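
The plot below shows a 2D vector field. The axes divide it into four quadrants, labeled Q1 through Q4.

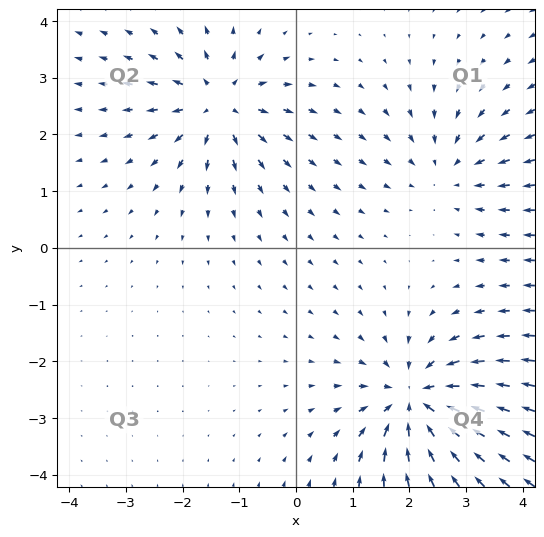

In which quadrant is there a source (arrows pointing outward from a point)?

The source sits at approximately (-1.4, 2.5), which lies in quadrant Q2. The divergence there is about +5, positive as expected for a source.

Q2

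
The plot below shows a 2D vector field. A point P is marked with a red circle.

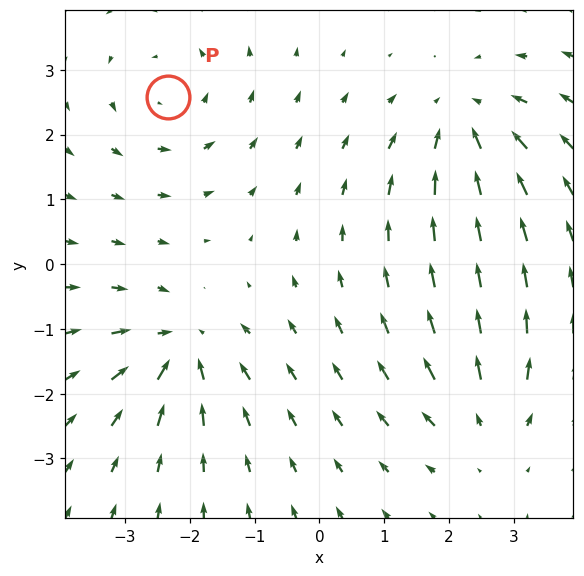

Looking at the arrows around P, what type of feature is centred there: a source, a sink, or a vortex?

vortex

At P (-2.3, 2.6) the arrows circulate counterclockwise. Divergence ≈0, curl about +3 — near-zero divergence with nonzero curl is a vortex.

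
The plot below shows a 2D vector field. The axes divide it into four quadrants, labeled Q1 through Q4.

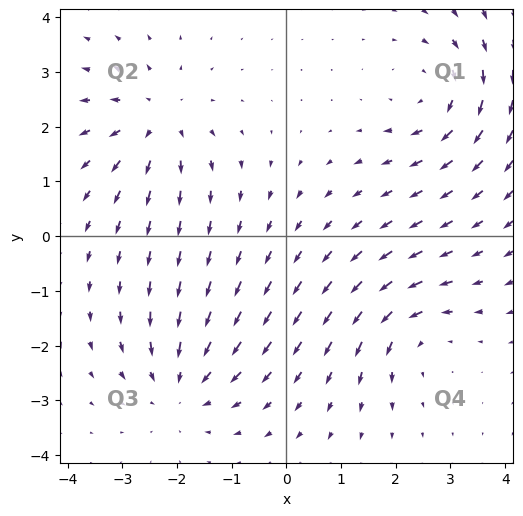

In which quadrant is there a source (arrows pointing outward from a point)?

Q2

The source sits at approximately (-2.4, 2.1), which lies in quadrant Q2. The divergence there is about +5, positive as expected for a source.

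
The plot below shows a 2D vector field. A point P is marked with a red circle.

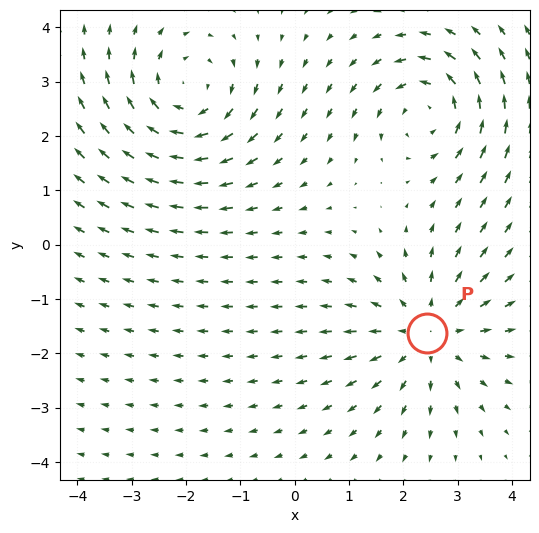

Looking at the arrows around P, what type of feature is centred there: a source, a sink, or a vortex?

At P (2.4, -1.6) the arrows spread outward. Divergence about +3, curl ≈0 — positive divergence with near-zero curl is a source.

source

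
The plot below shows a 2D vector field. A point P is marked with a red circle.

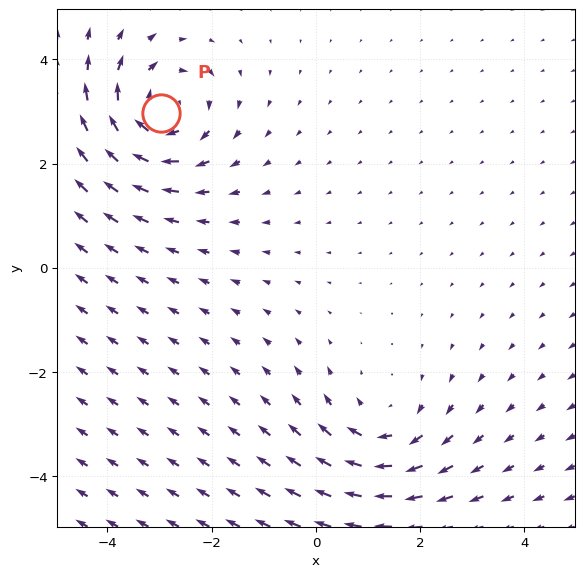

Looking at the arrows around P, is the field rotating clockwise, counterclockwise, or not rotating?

clockwise

Near P at (-3.0, 3.0) the arrows circulate clockwise. The curl (z-component) there is about -4; negative curl means clockwise rotation.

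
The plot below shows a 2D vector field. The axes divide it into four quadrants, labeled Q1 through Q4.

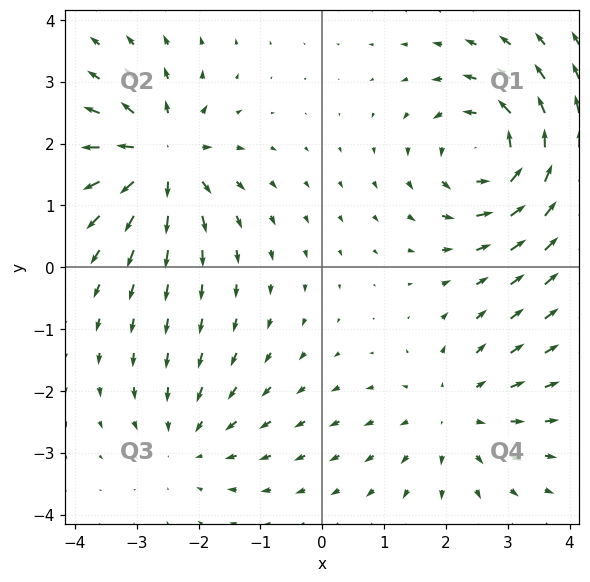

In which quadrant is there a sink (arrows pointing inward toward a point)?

Q3

The sink sits at approximately (-2.2, -2.8), which lies in quadrant Q3. The divergence there is about -3, negative as expected for a sink.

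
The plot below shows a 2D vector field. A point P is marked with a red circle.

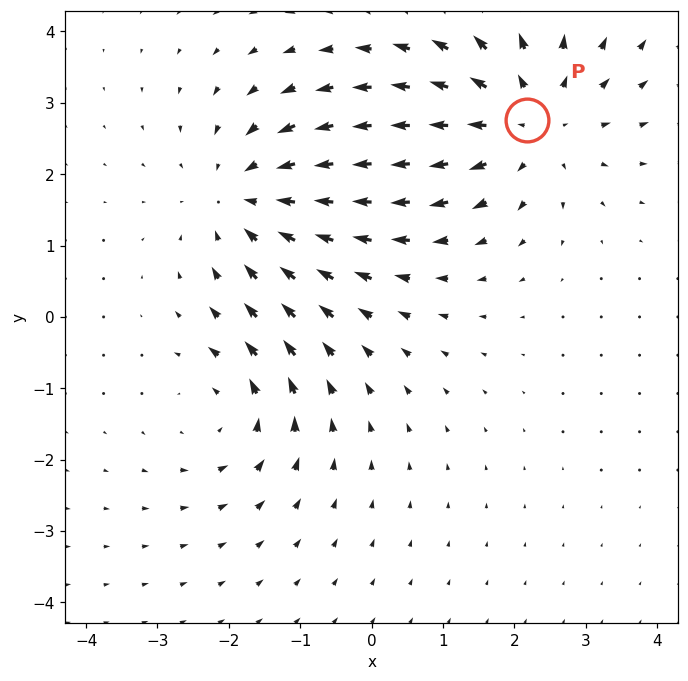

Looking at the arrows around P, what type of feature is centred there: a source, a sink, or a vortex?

At P (2.2, 2.8) the arrows spread outward. Divergence about +4, curl ≈0 — positive divergence with near-zero curl is a source.

source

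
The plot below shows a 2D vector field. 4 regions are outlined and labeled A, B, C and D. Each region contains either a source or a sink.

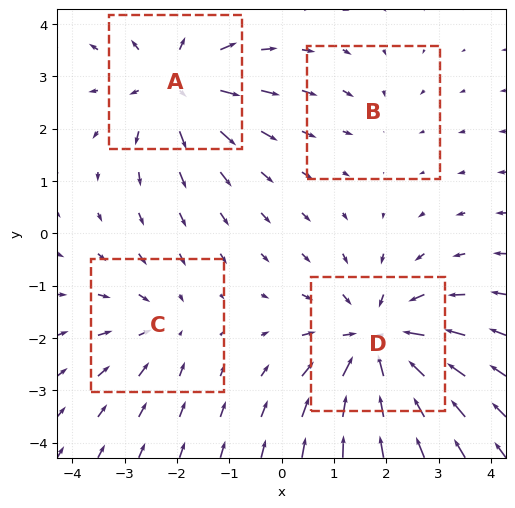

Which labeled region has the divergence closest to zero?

B

Divergence at each region's feature centre — A: about +4, B: about -2, C: about -3, D: about -5. Region B is closest to zero.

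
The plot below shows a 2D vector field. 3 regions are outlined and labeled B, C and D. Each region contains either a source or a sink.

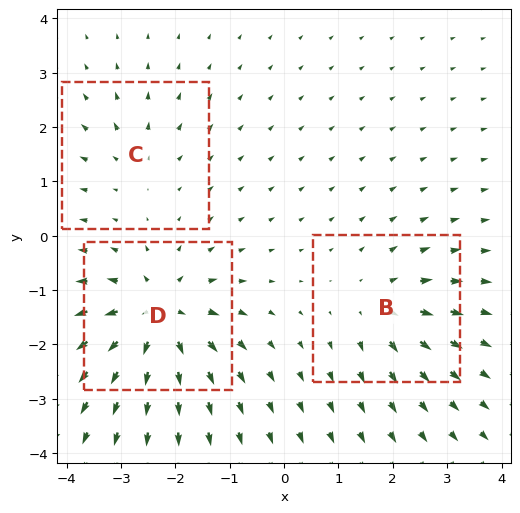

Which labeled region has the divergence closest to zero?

Divergence at each region's feature centre — B: about +4, C: about +2, D: about +6. Region C is closest to zero.

C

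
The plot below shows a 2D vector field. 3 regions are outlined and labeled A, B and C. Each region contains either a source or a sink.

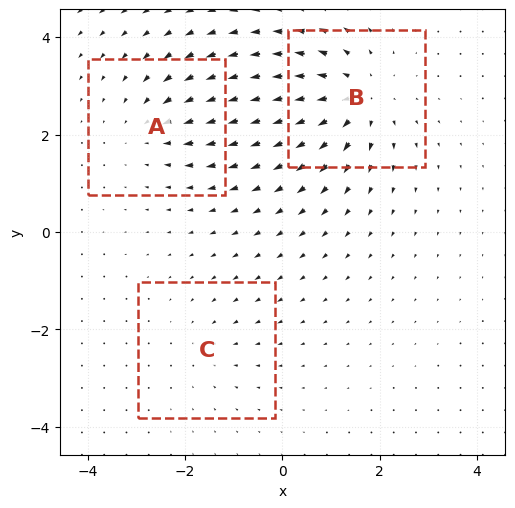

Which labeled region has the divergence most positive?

B

Divergence at each region's feature centre — A: about -3, B: about +4, C: about -2. Region B is most positive.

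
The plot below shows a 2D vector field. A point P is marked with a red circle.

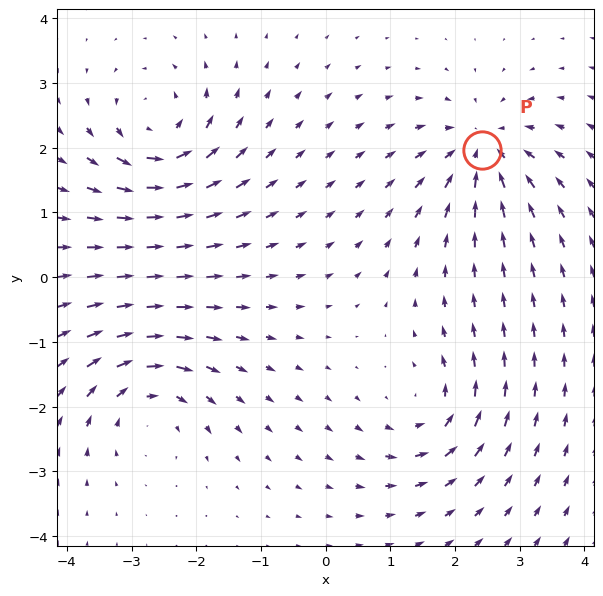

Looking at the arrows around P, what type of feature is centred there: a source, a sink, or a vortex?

At P (2.4, 2.0) the arrows converge inward. Divergence about -6, curl ≈0 — negative divergence with near-zero curl is a sink.

sink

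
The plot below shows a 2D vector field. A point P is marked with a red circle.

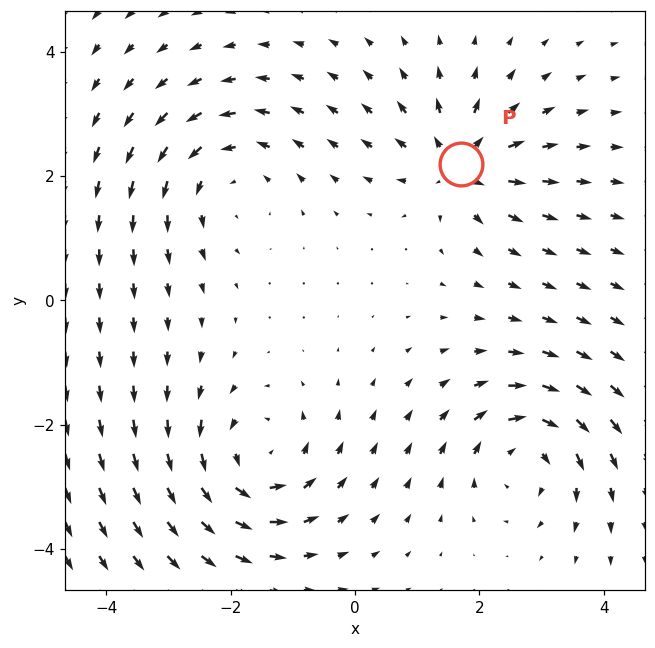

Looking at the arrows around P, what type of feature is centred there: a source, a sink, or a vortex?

At P (1.7, 2.2) the arrows spread outward. Divergence about +5, curl ≈0 — positive divergence with near-zero curl is a source.

source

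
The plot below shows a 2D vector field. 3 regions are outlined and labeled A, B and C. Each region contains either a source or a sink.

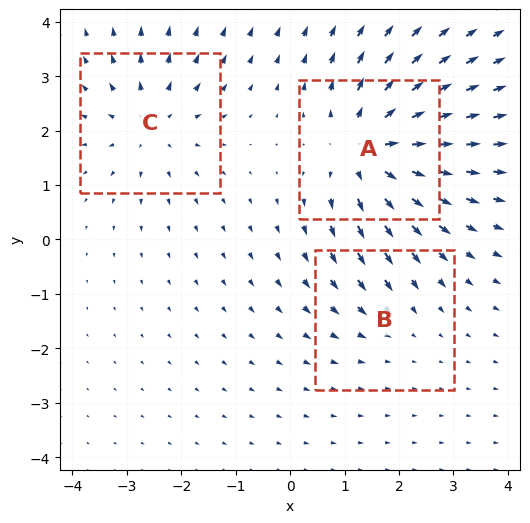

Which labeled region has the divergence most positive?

A

Divergence at each region's feature centre — A: about +5, B: about -2, C: about +3. Region A is most positive.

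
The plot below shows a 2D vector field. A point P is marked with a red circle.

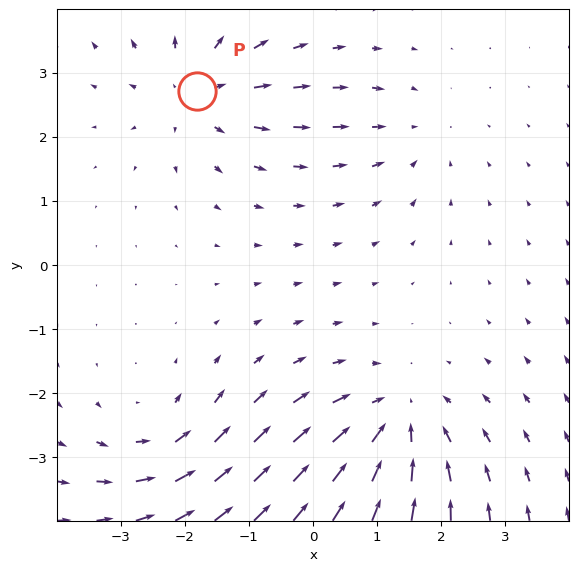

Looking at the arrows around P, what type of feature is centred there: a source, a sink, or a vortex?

At P (-1.8, 2.7) the arrows spread outward. Divergence about +4, curl ≈0 — positive divergence with near-zero curl is a source.

source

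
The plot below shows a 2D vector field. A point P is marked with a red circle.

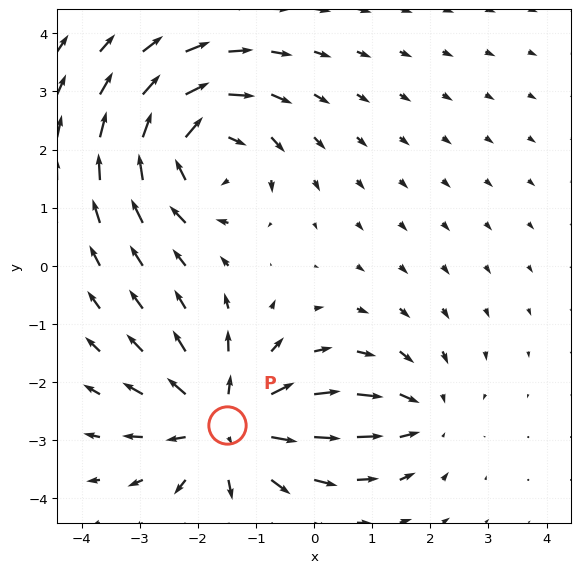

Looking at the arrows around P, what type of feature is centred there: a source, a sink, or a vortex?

At P (-1.5, -2.7) the arrows spread outward. Divergence about +5, curl ≈0 — positive divergence with near-zero curl is a source.

source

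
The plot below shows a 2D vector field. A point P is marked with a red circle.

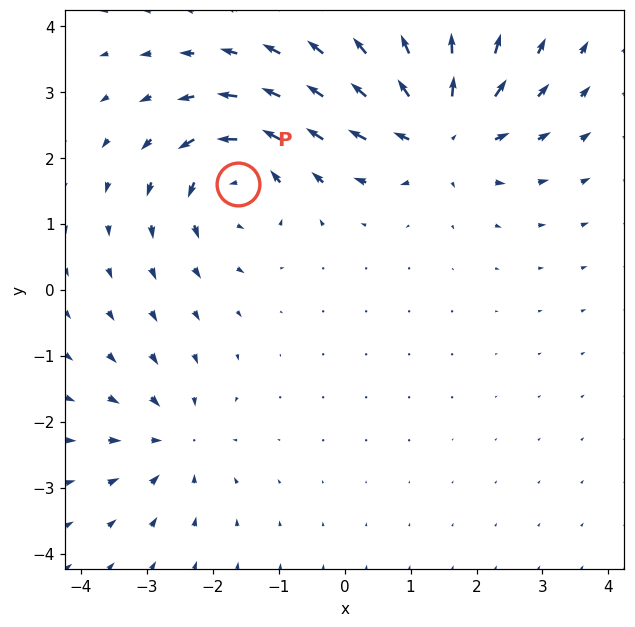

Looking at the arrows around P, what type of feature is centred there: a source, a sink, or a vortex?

vortex

At P (-1.6, 1.6) the arrows circulate counterclockwise. Divergence ≈0, curl about +5 — near-zero divergence with nonzero curl is a vortex.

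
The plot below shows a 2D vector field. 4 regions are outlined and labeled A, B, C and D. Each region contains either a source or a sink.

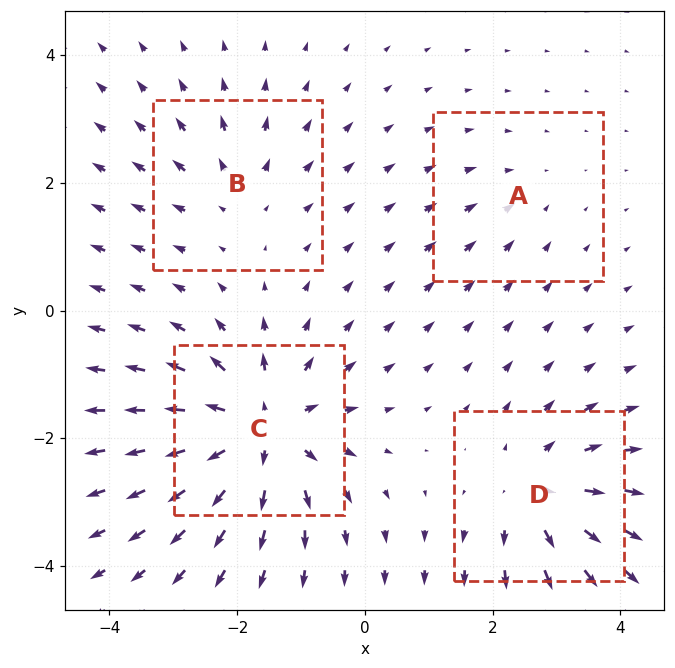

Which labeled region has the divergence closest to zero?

A

Divergence at each region's feature centre — A: about -2, B: about +3, C: about +8, D: about +5. Region A is closest to zero.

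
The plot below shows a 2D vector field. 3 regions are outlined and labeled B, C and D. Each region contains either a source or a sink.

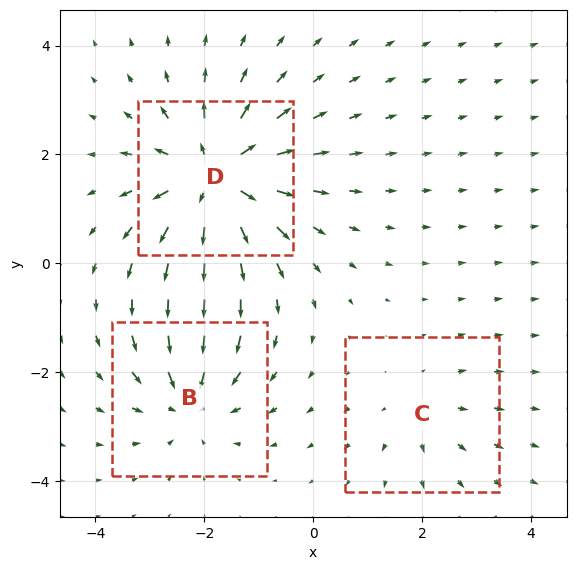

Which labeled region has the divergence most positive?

D

Divergence at each region's feature centre — B: about -3, C: about +2, D: about +5. Region D is most positive.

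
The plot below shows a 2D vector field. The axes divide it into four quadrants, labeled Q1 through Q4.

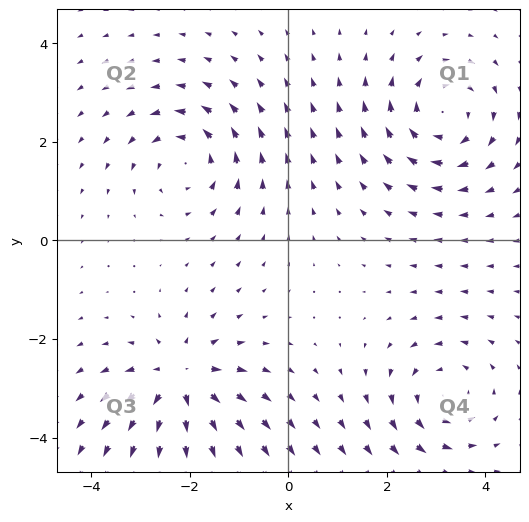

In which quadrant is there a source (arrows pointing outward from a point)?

The source sits at approximately (-2.2, -2.8), which lies in quadrant Q3. The divergence there is about +5, positive as expected for a source.

Q3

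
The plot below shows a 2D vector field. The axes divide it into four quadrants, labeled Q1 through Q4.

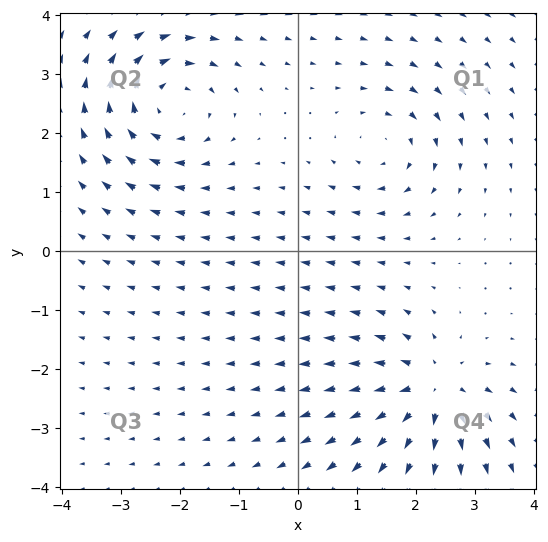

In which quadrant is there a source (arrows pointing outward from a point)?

The source sits at approximately (2.3, -2.4), which lies in quadrant Q4. The divergence there is about +6, positive as expected for a source.

Q4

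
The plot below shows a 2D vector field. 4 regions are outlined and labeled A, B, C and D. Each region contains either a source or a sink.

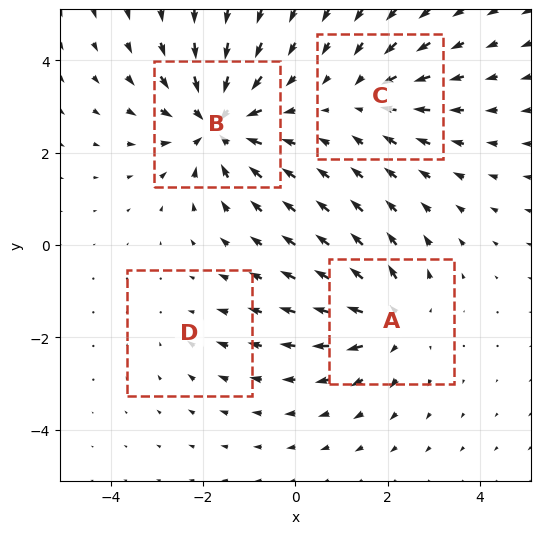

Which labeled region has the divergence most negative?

B

Divergence at each region's feature centre — A: about +5, B: about -7, C: about -3, D: about -2. Region B is most negative.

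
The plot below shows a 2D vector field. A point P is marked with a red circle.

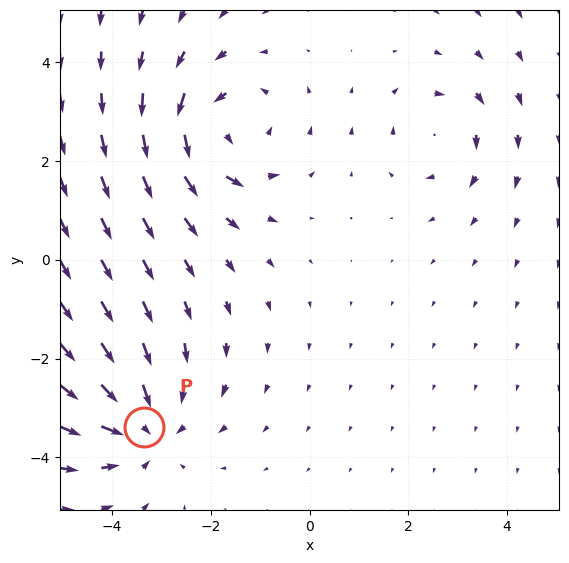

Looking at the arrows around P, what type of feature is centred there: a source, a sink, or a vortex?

sink

At P (-3.3, -3.4) the arrows converge inward. Divergence about -4, curl ≈0 — negative divergence with near-zero curl is a sink.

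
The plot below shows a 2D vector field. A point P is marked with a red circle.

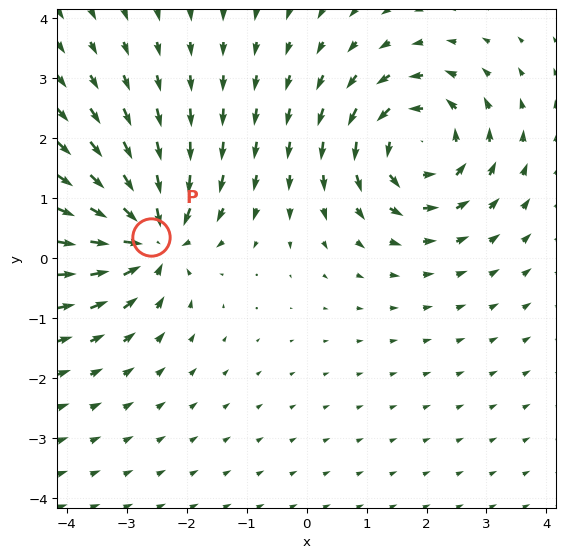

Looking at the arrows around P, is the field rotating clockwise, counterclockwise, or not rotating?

not rotating

Near P at (-2.6, 0.4) the arrows show no circulation. The curl there is ≈0.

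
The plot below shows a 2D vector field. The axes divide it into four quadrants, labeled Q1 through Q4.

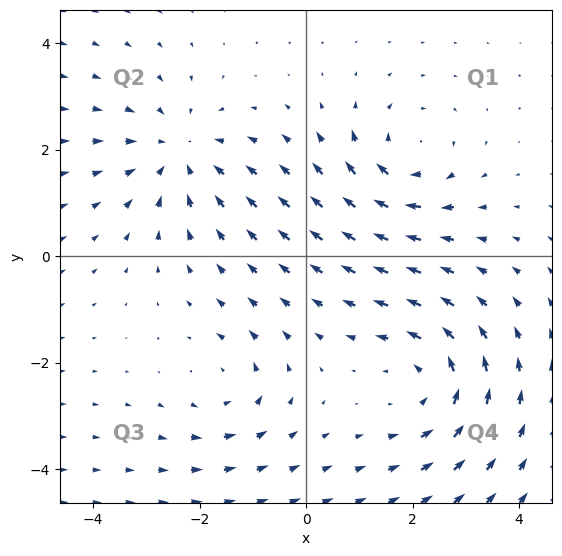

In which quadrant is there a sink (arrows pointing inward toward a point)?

The sink sits at approximately (-2.4, 1.9), which lies in quadrant Q2. The divergence there is about -4, negative as expected for a sink.

Q2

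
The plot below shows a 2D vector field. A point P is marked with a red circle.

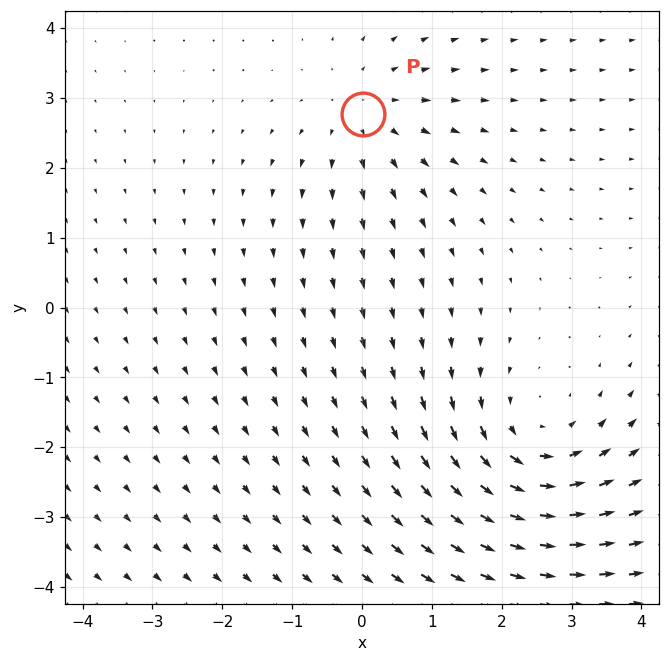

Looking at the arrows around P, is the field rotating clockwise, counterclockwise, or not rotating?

not rotating

Near P at (0.0, 2.8) the arrows show no circulation. The curl there is ≈0.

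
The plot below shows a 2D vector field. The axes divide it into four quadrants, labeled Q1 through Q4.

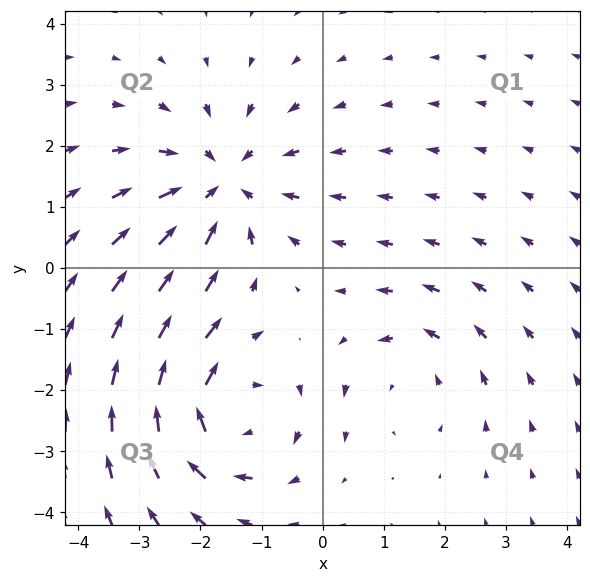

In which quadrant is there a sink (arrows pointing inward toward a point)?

Q2

The sink sits at approximately (-1.6, 1.4), which lies in quadrant Q2. The divergence there is about -4, negative as expected for a sink.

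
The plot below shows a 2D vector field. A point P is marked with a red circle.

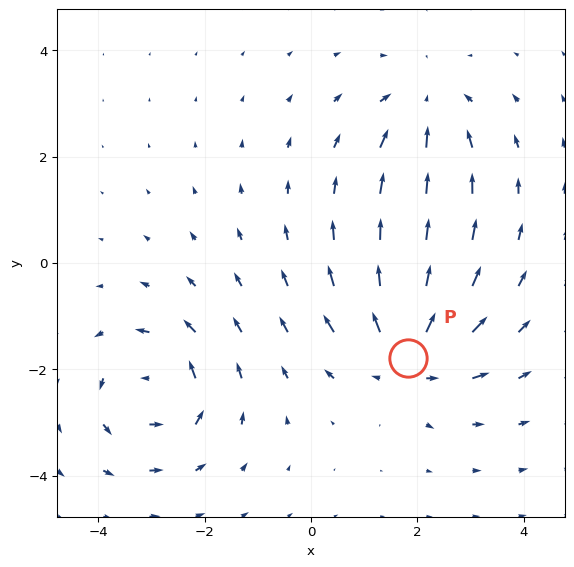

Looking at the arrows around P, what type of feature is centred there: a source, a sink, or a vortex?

At P (1.8, -1.8) the arrows spread outward. Divergence about +5, curl ≈0 — positive divergence with near-zero curl is a source.

source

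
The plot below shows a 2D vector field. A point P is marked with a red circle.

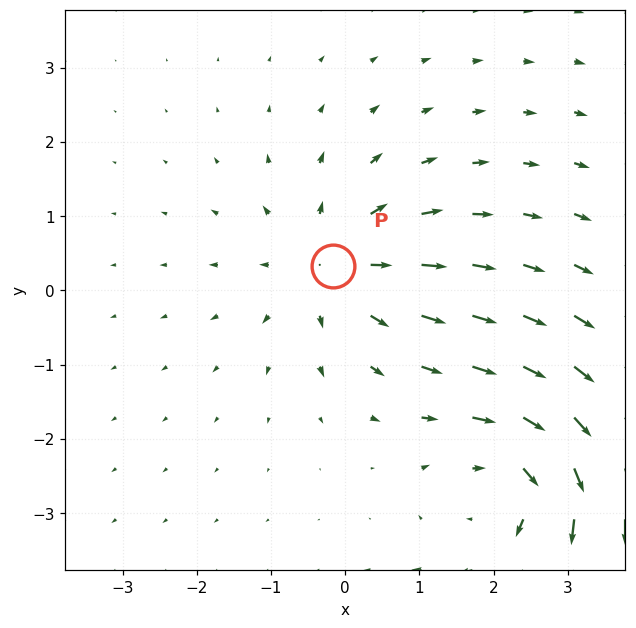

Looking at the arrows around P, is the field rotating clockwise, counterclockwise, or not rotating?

not rotating

Near P at (-0.2, 0.3) the arrows show no circulation. The curl there is ≈0.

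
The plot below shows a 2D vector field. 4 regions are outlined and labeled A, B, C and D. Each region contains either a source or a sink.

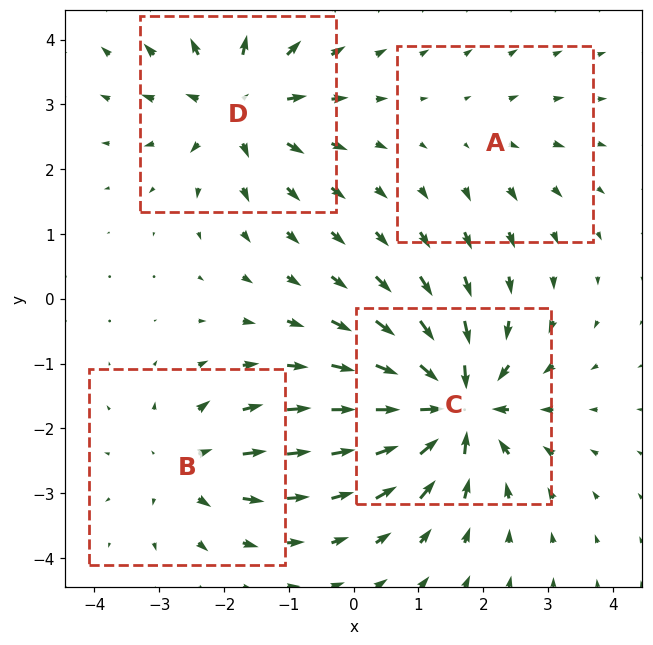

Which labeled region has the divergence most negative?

C

Divergence at each region's feature centre — A: about +2, B: about +4, C: about -9, D: about +6. Region C is most negative.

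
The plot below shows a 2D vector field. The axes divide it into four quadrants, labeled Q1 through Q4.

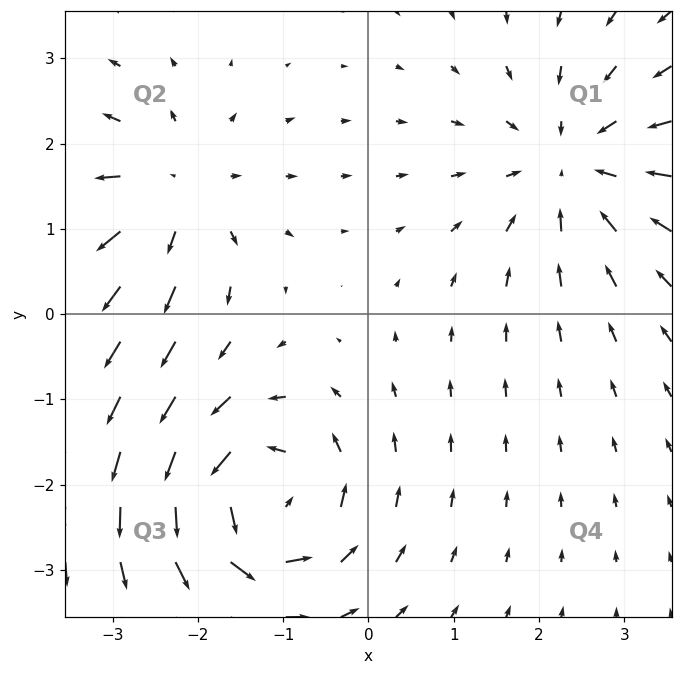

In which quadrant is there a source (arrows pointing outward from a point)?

The source sits at approximately (-2.3, 1.4), which lies in quadrant Q2. The divergence there is about +3, positive as expected for a source.

Q2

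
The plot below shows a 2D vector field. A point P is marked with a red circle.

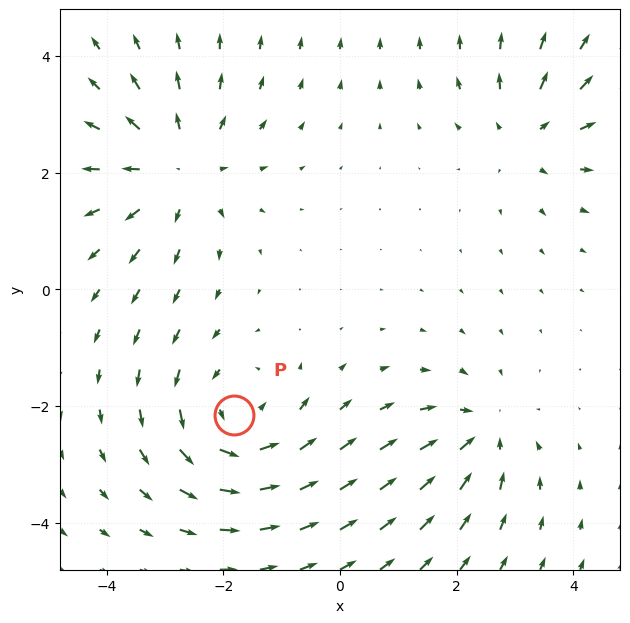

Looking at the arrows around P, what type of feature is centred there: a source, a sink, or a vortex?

vortex

At P (-1.8, -2.1) the arrows circulate counterclockwise. Divergence ≈0, curl about +4 — near-zero divergence with nonzero curl is a vortex.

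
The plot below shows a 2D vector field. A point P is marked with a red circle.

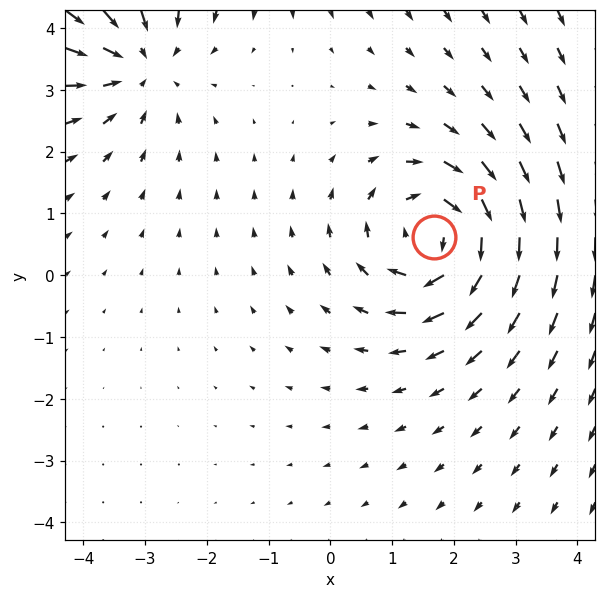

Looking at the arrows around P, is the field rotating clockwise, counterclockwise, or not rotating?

Near P at (1.7, 0.6) the arrows circulate clockwise. The curl (z-component) there is about -4; negative curl means clockwise rotation.

clockwise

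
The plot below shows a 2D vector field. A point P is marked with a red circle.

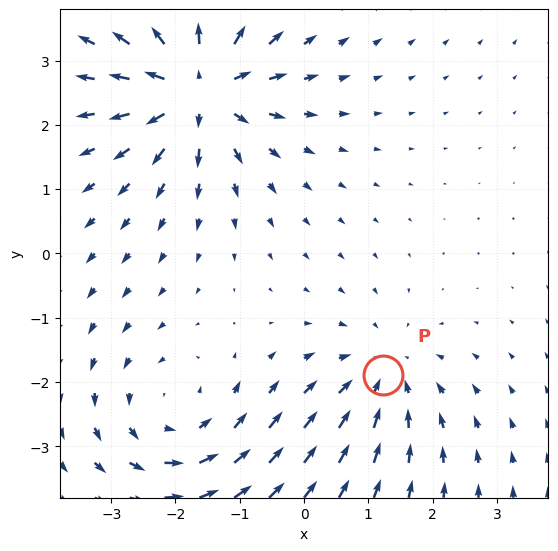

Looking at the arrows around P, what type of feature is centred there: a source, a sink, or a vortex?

sink

At P (1.2, -1.9) the arrows converge inward. Divergence about -3, curl ≈0 — negative divergence with near-zero curl is a sink.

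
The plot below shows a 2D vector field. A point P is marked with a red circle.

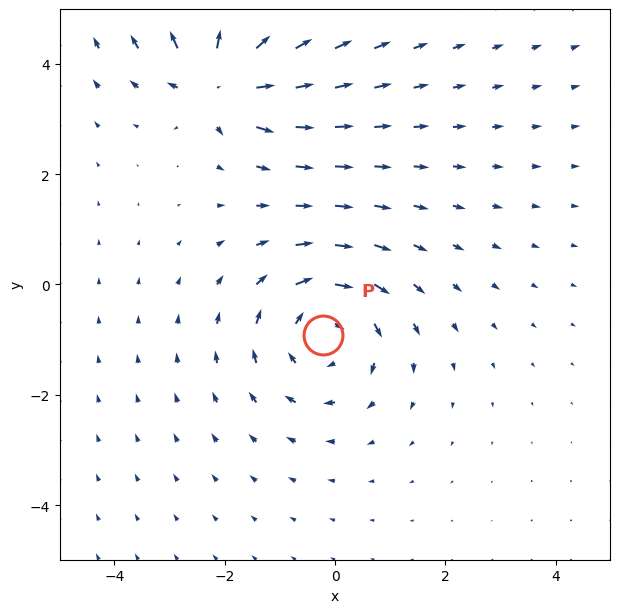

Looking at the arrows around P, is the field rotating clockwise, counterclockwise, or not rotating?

clockwise

Near P at (-0.2, -0.9) the arrows circulate clockwise. The curl (z-component) there is about -5; negative curl means clockwise rotation.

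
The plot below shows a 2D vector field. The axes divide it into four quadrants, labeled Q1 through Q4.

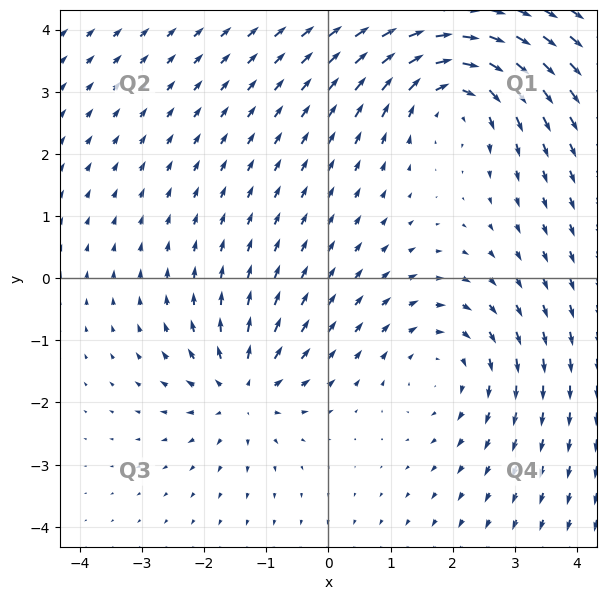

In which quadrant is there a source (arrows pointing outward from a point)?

The source sits at approximately (-1.4, -1.8), which lies in quadrant Q3. The divergence there is about +5, positive as expected for a source.

Q3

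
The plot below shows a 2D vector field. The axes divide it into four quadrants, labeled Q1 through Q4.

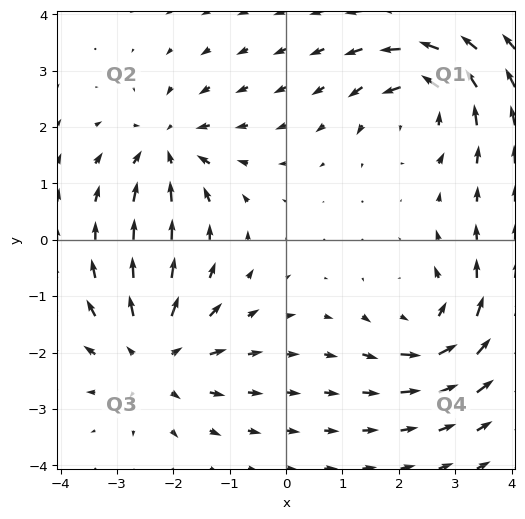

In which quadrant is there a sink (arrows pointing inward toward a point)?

Q2

The sink sits at approximately (-2.1, 1.6), which lies in quadrant Q2. The divergence there is about -4, negative as expected for a sink.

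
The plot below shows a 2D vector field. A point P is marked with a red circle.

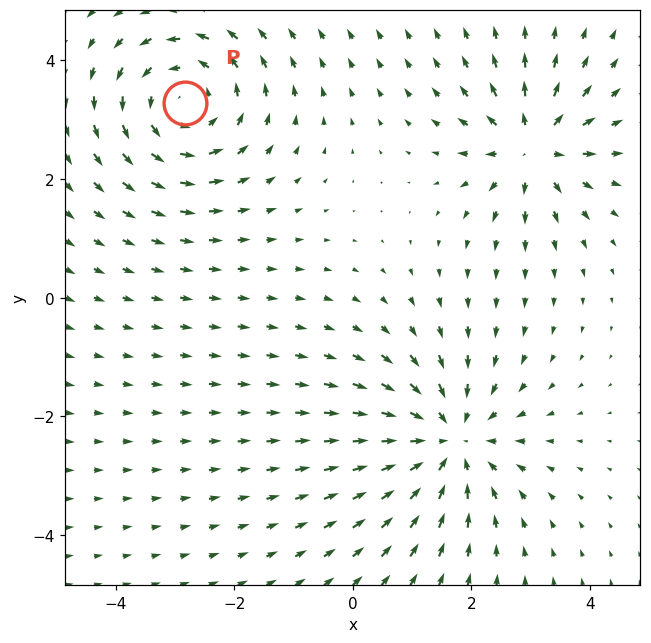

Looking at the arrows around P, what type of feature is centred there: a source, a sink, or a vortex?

vortex

At P (-2.8, 3.3) the arrows circulate counterclockwise. Divergence ≈0, curl about +4 — near-zero divergence with nonzero curl is a vortex.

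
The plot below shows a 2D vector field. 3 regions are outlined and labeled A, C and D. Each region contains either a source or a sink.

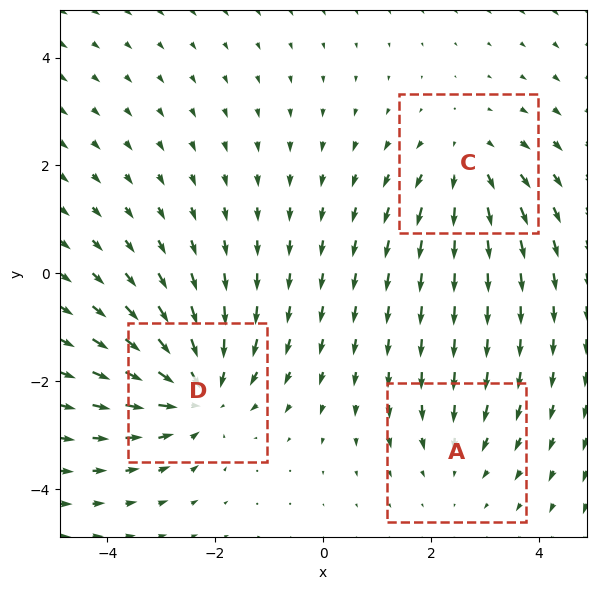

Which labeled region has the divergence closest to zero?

A

Divergence at each region's feature centre — A: about -2, C: about +3, D: about -4. Region A is closest to zero.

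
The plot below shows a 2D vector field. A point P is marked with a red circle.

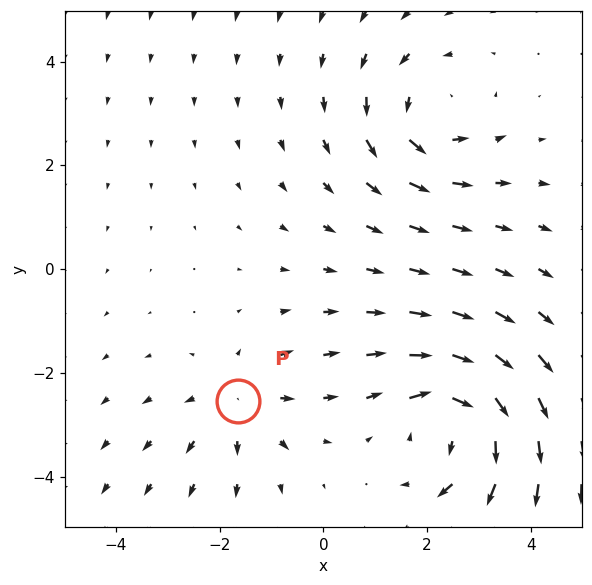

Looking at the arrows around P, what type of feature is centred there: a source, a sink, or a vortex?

At P (-1.6, -2.5) the arrows spread outward. Divergence about +3, curl ≈0 — positive divergence with near-zero curl is a source.

source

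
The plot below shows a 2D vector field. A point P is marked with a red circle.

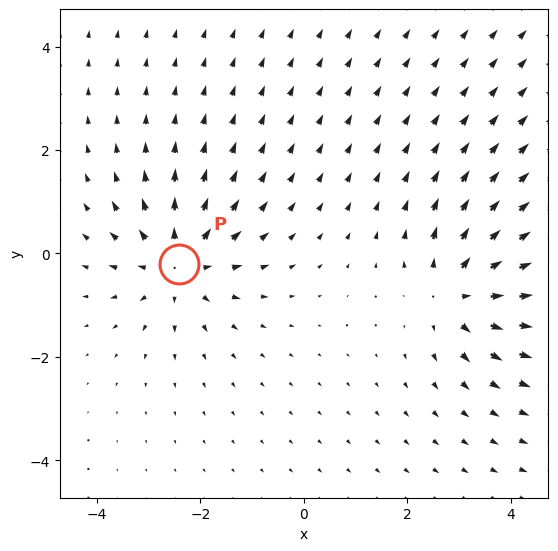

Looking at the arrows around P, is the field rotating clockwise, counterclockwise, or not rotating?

Near P at (-2.4, -0.2) the arrows show no circulation. The curl there is ≈0.

not rotating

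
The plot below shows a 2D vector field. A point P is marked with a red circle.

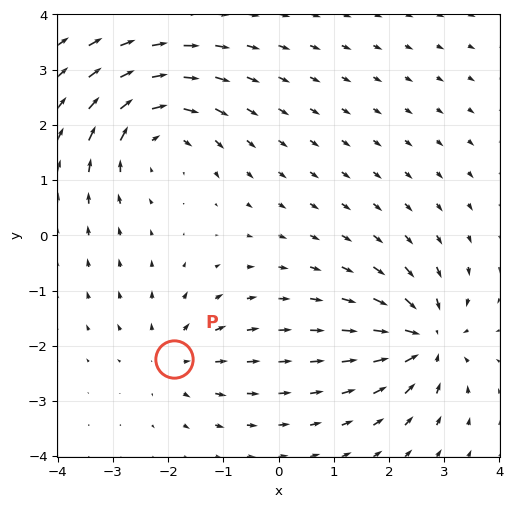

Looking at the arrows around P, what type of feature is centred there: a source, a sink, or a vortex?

At P (-1.9, -2.2) the arrows spread outward. Divergence about +3, curl ≈0 — positive divergence with near-zero curl is a source.

source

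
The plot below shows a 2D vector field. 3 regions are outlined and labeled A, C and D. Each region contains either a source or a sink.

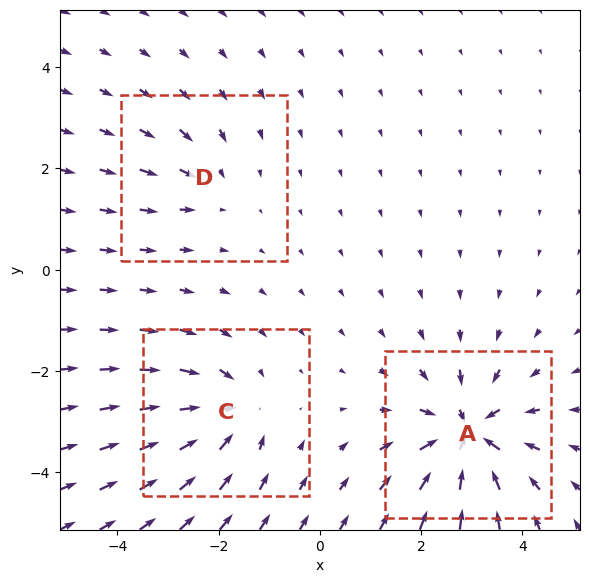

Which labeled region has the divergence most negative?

A

Divergence at each region's feature centre — A: about -6, C: about -4, D: about -2. Region A is most negative.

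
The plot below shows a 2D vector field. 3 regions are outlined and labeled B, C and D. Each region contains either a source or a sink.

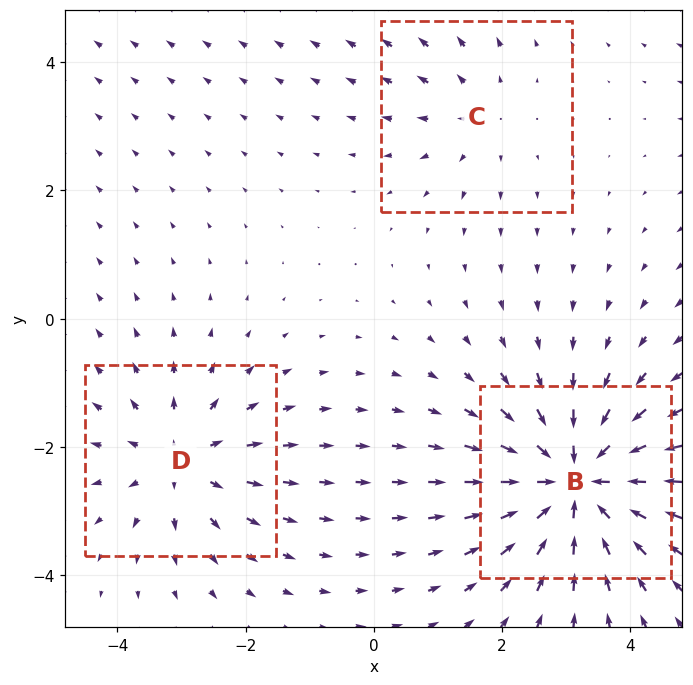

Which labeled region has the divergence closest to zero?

Divergence at each region's feature centre — B: about -5, C: about +2, D: about +3. Region C is closest to zero.

C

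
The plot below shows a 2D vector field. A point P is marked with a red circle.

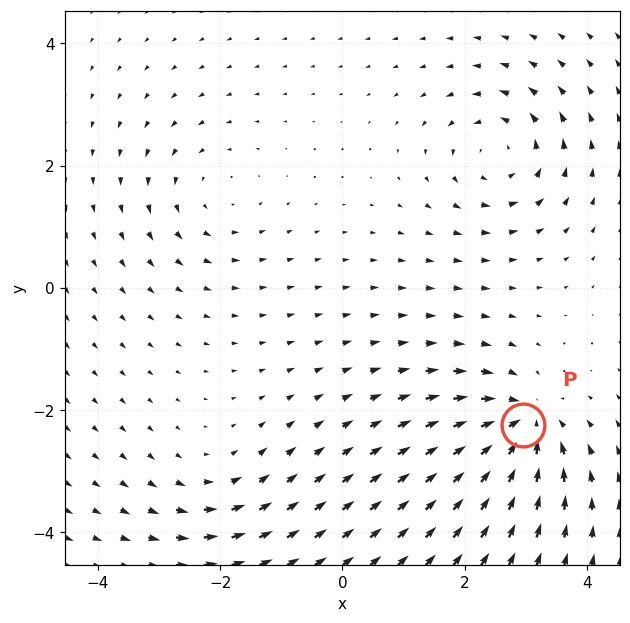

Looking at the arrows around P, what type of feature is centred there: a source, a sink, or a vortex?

sink

At P (3.0, -2.2) the arrows converge inward. Divergence about -6, curl ≈0 — negative divergence with near-zero curl is a sink.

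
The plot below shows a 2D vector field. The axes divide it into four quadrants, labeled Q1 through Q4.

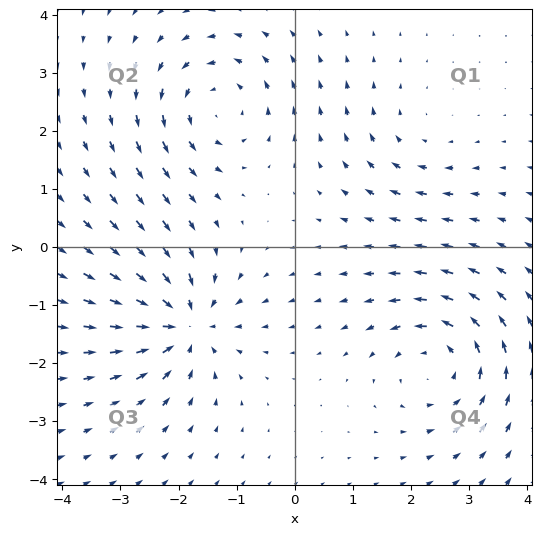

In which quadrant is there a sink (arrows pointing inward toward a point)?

The sink sits at approximately (-1.9, -1.3), which lies in quadrant Q3. The divergence there is about -6, negative as expected for a sink.

Q3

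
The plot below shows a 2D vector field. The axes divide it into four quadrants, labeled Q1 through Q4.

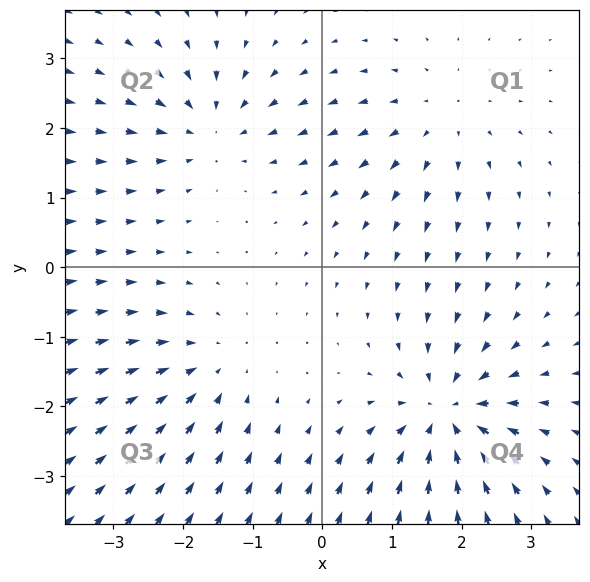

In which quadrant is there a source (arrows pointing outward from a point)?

The source sits at approximately (1.7, 2.1), which lies in quadrant Q1. The divergence there is about +3, positive as expected for a source.

Q1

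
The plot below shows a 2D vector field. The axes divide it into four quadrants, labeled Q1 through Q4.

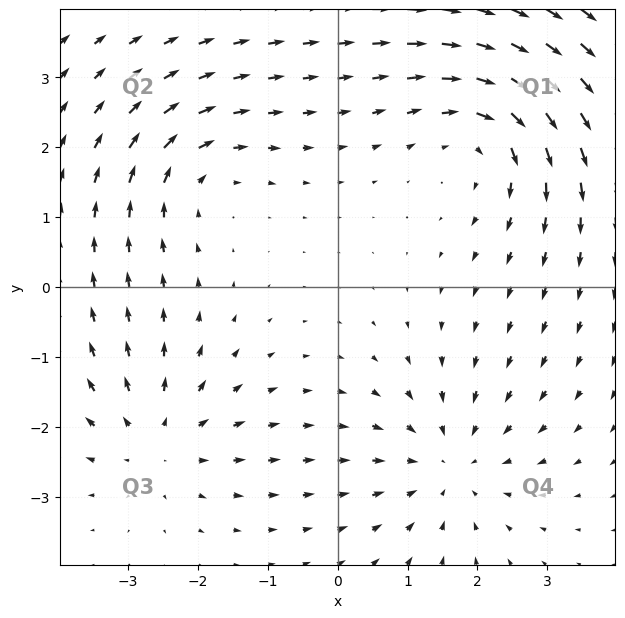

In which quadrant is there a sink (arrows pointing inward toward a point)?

The sink sits at approximately (1.6, -2.5), which lies in quadrant Q4. The divergence there is about -4, negative as expected for a sink.

Q4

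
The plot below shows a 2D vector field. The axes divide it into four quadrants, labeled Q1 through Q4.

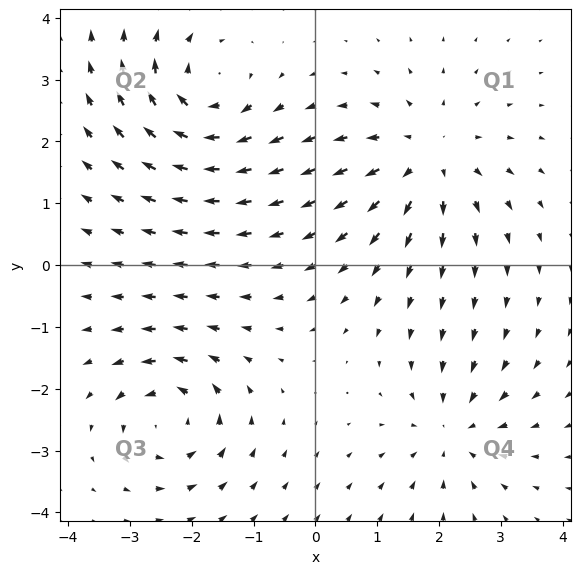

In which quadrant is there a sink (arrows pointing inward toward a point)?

The sink sits at approximately (2.2, -2.7), which lies in quadrant Q4. The divergence there is about -3, negative as expected for a sink.

Q4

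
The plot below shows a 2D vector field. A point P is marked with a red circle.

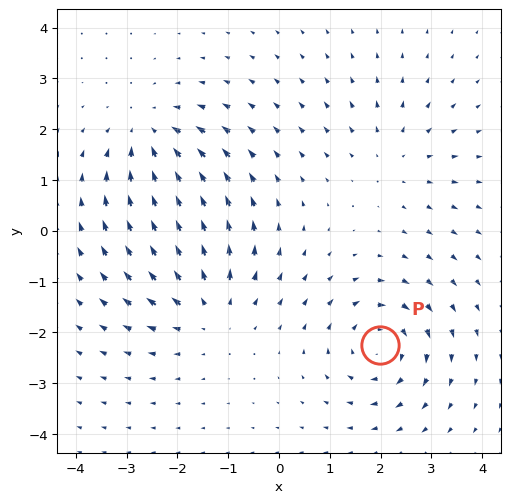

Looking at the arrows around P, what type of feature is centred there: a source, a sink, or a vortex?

At P (2.0, -2.3) the arrows circulate clockwise. Divergence ≈0, curl about -5 — near-zero divergence with nonzero curl is a vortex.

vortex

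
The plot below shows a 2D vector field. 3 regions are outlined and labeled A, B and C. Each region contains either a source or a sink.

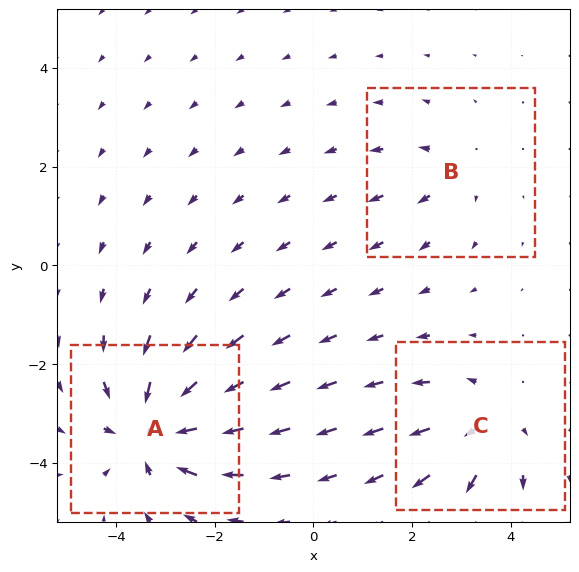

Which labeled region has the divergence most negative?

A

Divergence at each region's feature centre — A: about -5, B: about +2, C: about +3. Region A is most negative.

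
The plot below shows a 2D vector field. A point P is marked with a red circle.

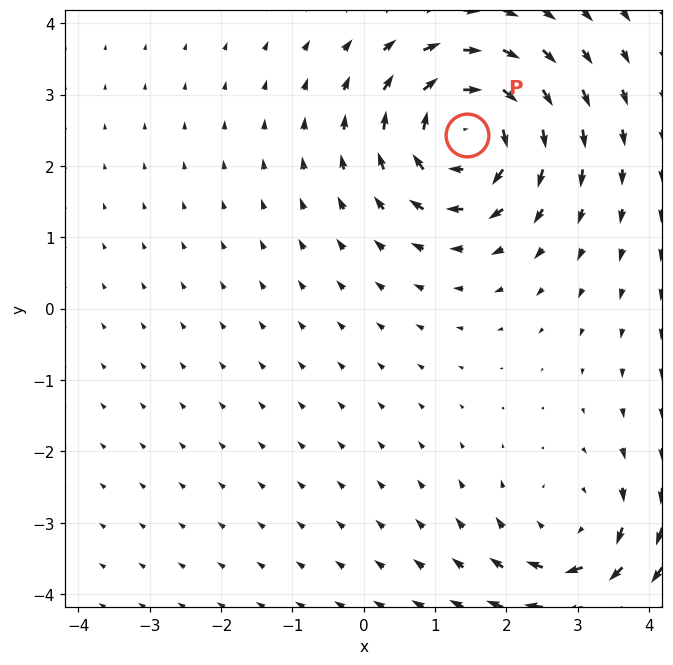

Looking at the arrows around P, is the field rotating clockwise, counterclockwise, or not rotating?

clockwise

Near P at (1.4, 2.4) the arrows circulate clockwise. The curl (z-component) there is about -5; negative curl means clockwise rotation.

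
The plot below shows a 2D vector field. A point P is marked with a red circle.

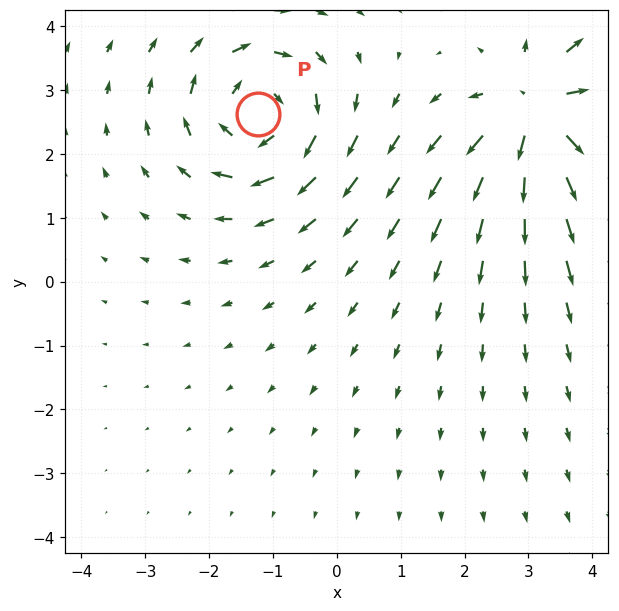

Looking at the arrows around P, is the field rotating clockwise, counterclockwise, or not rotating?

Near P at (-1.2, 2.6) the arrows circulate clockwise. The curl (z-component) there is about -4; negative curl means clockwise rotation.

clockwise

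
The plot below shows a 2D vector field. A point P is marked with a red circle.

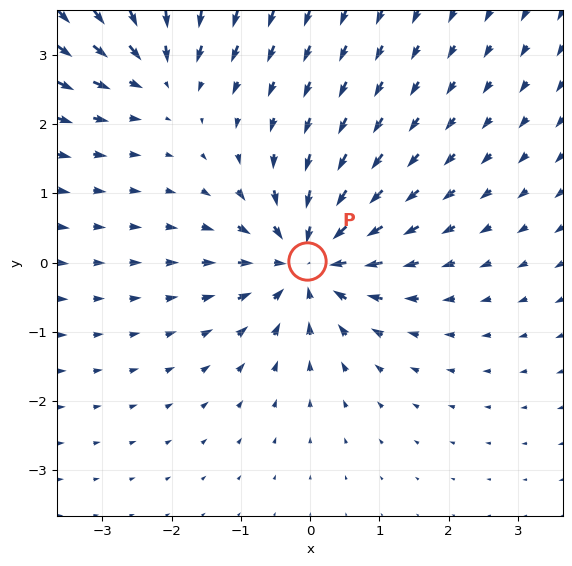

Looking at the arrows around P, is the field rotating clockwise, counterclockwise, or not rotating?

not rotating

Near P at (-0.0, 0.0) the arrows show no circulation. The curl there is ≈0.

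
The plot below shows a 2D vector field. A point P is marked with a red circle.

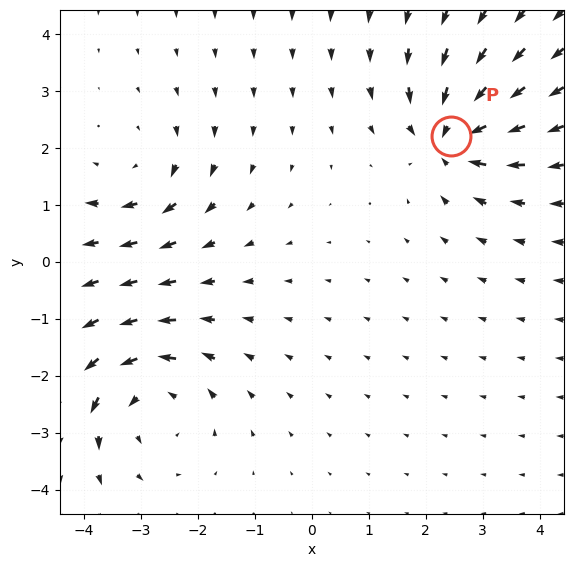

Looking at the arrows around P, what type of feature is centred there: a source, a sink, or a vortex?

At P (2.4, 2.2) the arrows converge inward. Divergence about -6, curl ≈0 — negative divergence with near-zero curl is a sink.

sink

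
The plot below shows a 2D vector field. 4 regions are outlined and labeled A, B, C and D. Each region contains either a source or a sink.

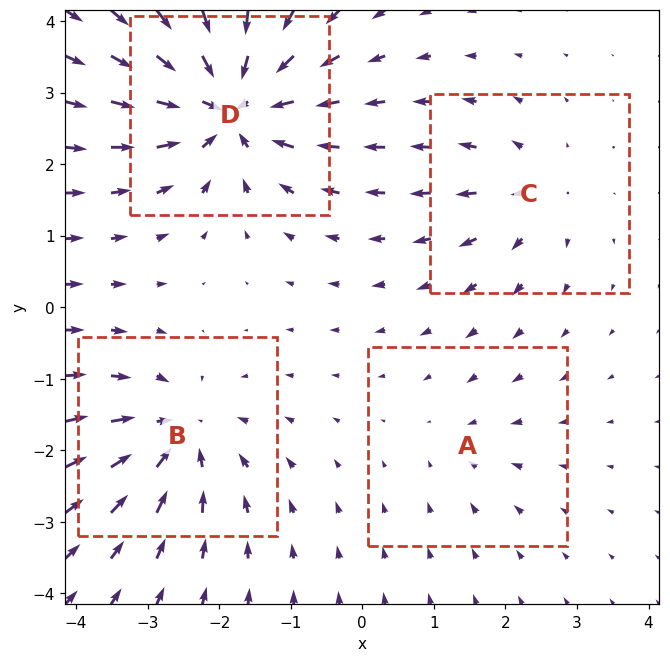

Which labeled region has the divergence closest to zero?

Divergence at each region's feature centre — A: about -2, B: about -6, C: about +4, D: about -9. Region A is closest to zero.

A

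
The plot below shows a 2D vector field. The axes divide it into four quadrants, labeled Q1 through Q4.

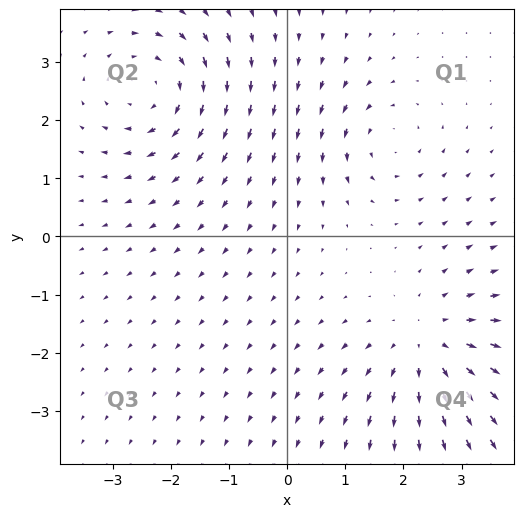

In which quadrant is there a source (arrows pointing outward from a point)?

Q4

The source sits at approximately (2.4, -1.9), which lies in quadrant Q4. The divergence there is about +4, positive as expected for a source.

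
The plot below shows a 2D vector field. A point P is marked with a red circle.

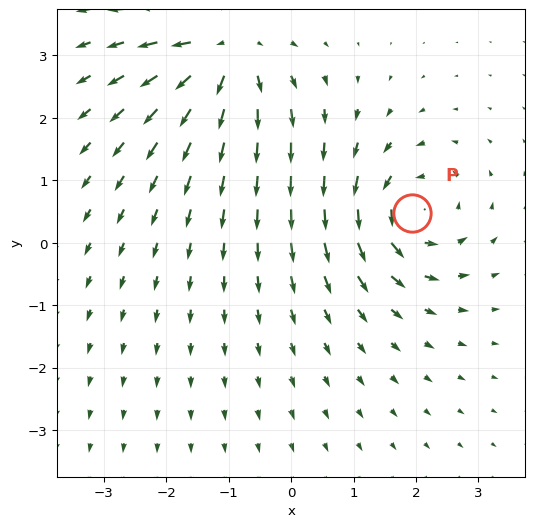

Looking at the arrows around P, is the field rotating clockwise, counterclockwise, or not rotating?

counterclockwise

Near P at (1.9, 0.5) the arrows circulate counterclockwise. The curl (z-component) there is about +5; positive curl means counterclockwise rotation.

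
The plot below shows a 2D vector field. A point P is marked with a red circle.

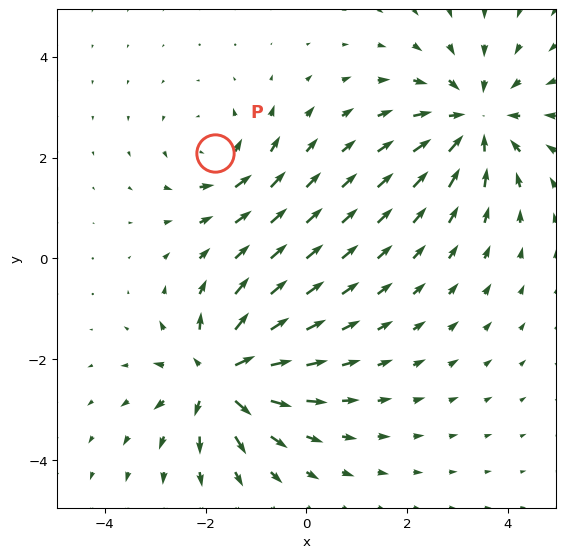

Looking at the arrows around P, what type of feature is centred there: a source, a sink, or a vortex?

At P (-1.8, 2.1) the arrows circulate counterclockwise. Divergence ≈0, curl about +3 — near-zero divergence with nonzero curl is a vortex.

vortex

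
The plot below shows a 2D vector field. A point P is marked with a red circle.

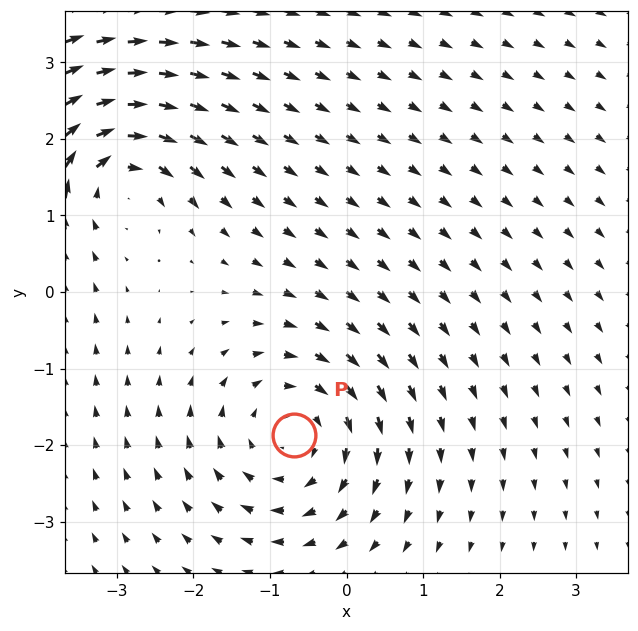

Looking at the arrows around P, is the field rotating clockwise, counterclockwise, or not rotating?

clockwise

Near P at (-0.7, -1.9) the arrows circulate clockwise. The curl (z-component) there is about -4; negative curl means clockwise rotation.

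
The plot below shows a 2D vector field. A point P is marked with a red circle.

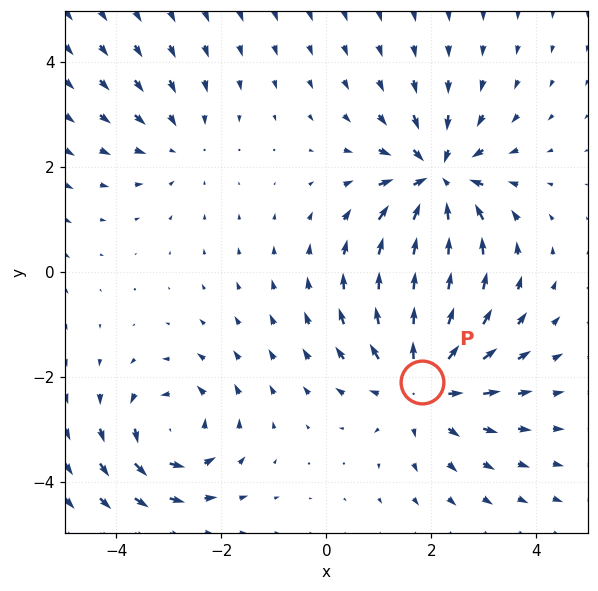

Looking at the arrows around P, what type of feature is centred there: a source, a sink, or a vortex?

source

At P (1.8, -2.1) the arrows spread outward. Divergence about +5, curl ≈0 — positive divergence with near-zero curl is a source.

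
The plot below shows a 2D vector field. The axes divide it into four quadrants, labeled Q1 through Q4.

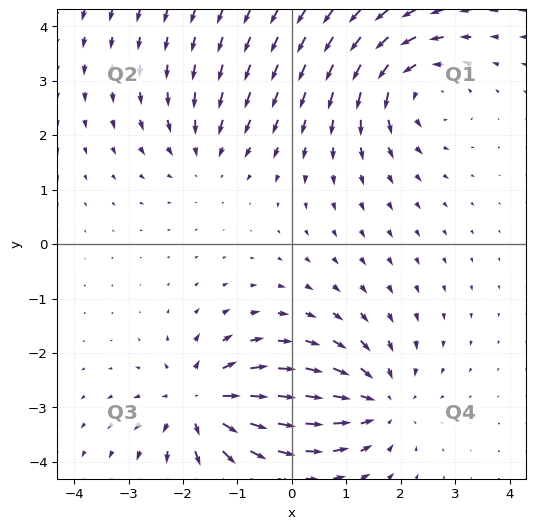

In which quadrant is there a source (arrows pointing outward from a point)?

The source sits at approximately (-1.7, -2.9), which lies in quadrant Q3. The divergence there is about +7, positive as expected for a source.

Q3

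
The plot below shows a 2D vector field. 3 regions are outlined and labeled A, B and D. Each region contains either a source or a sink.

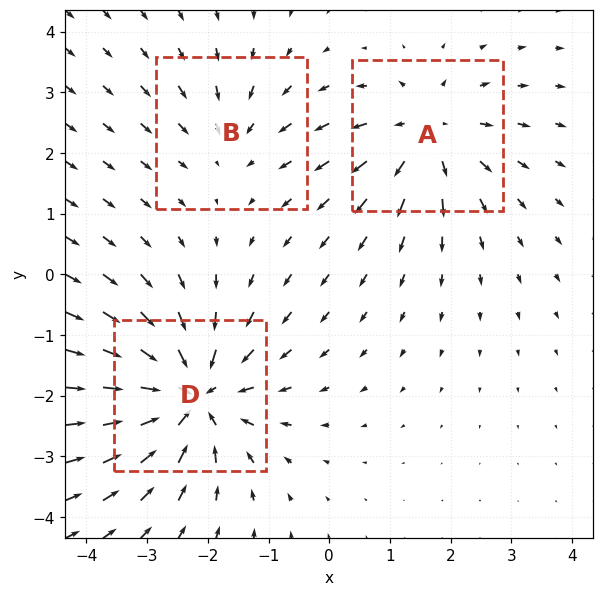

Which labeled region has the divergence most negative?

Divergence at each region's feature centre — A: about +3, B: about -2, D: about -5. Region D is most negative.

D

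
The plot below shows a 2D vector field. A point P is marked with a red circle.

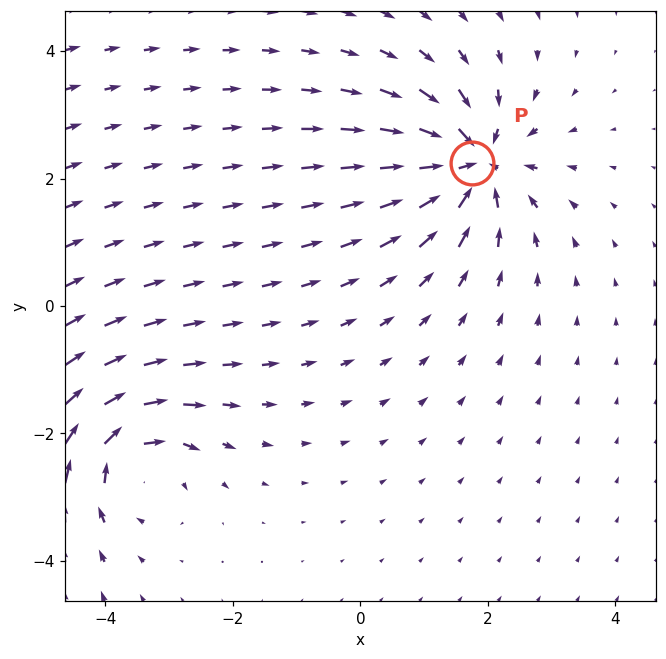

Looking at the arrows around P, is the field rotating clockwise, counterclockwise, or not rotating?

not rotating

Near P at (1.7, 2.2) the arrows show no circulation. The curl there is ≈0.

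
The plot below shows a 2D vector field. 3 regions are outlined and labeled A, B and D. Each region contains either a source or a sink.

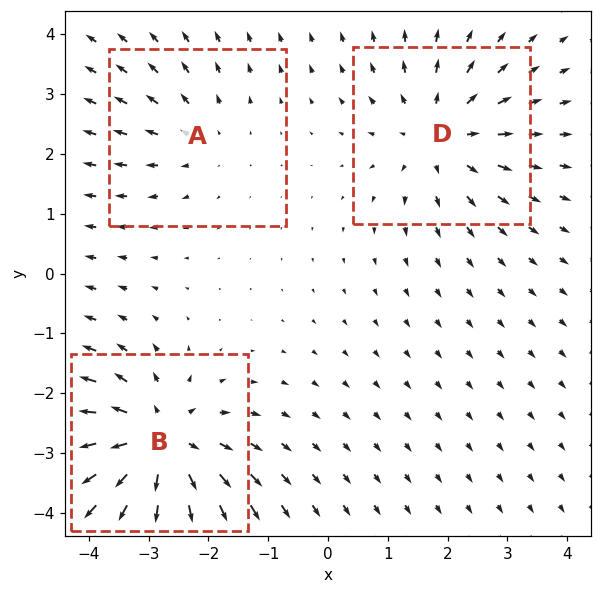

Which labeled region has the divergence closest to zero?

A

Divergence at each region's feature centre — A: about +2, B: about +5, D: about +3. Region A is closest to zero.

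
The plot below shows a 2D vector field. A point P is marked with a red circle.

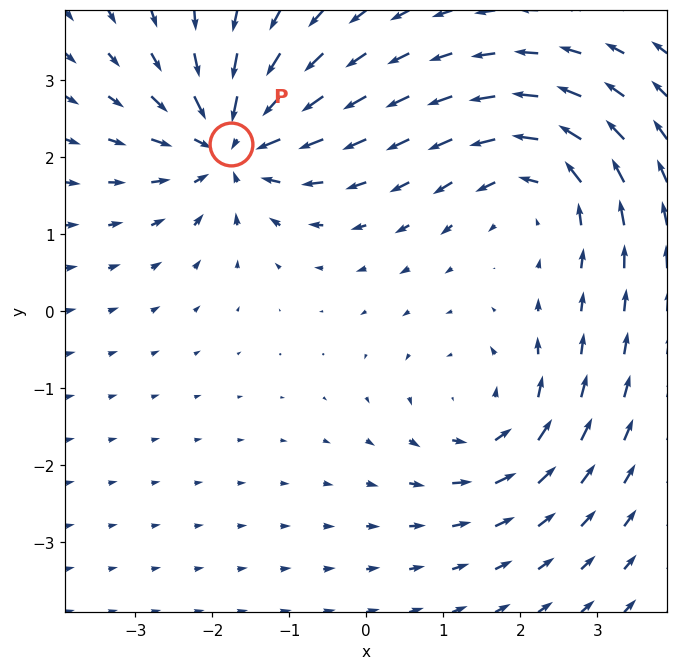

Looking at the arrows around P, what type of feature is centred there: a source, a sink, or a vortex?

At P (-1.8, 2.2) the arrows converge inward. Divergence about -6, curl ≈0 — negative divergence with near-zero curl is a sink.

sink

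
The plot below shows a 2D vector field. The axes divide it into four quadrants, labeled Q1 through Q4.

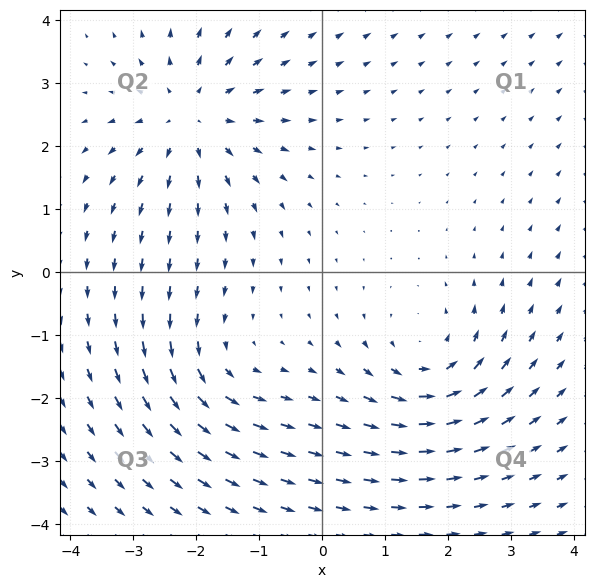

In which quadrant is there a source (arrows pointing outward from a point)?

Q2

The source sits at approximately (-2.1, 2.5), which lies in quadrant Q2. The divergence there is about +4, positive as expected for a source.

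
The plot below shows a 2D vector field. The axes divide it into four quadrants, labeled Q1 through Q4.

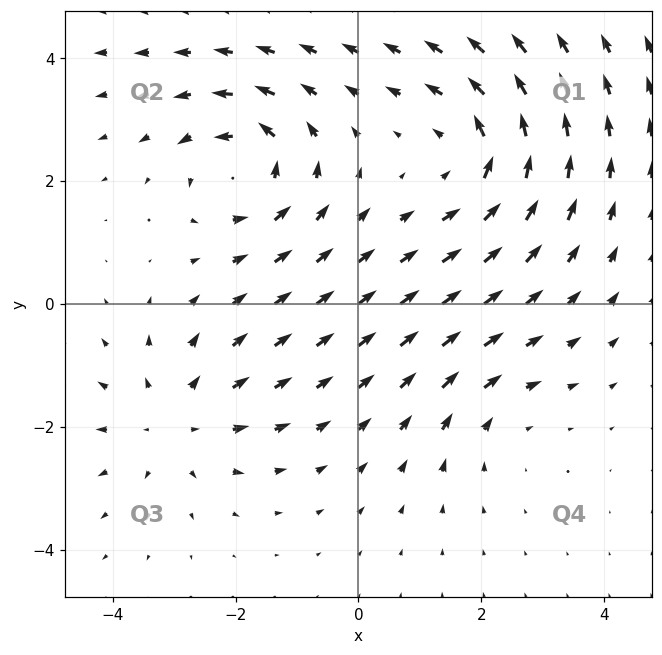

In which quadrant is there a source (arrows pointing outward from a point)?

The source sits at approximately (-3.0, -1.9), which lies in quadrant Q3. The divergence there is about +3, positive as expected for a source.

Q3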